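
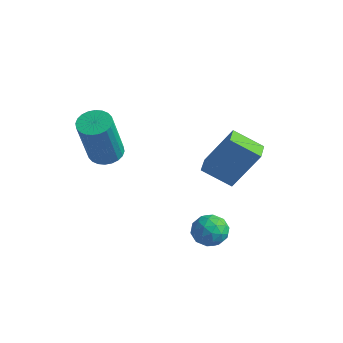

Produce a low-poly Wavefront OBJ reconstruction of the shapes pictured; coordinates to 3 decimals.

v 2.494 -1.222 -2.132
v 2.891 -1.341 -1.589
v 1.669 -1.779 -1.651
v 2.066 -1.898 -1.108
v 1.845 -1.264 -1.238
v 2.355 -0.92 -1.535
v 2.205 -2.2 -1.705
v 2.715 -1.856 -2.002
v 2.712 -1.945 -1.325
v 2.49 -1.367 -1.036
v 2.07 -1.753 -2.204
v 1.848 -1.175 -1.915
v 2.765 -1.233 -1.903
v 1.795 -1.887 -1.337
v 1.665 -1.515 -1.413
v 1.899 -1.585 -1.094
v 2.45 -0.985 -1.871
v 2.684 -1.055 -1.552
v 2.069 -1.01 -1.345
v 1.876 -2.065 -1.688
v 2.11 -2.135 -1.369
v 2.661 -1.535 -2.146
v 2.895 -1.605 -1.827
v 2.491 -2.11 -1.895
v 2.893 -1.658 -1.428
v 2.408 -1.985 -1.145
v 2.49 -2.163 -1.496
v 2.79 -1.96 -1.671
v 2.763 -1.318 -1.258
v 2.278 -1.645 -0.976
v 2.148 -1.273 -1.052
v 2.448 -1.07 -1.227
v 2.658 -1.673 -1.103
v 2.282 -1.475 -2.264
v 1.797 -1.802 -1.982
v 2.112 -2.05 -2.013
v 2.412 -1.847 -2.188
v 2.152 -1.135 -2.095
v 1.667 -1.462 -1.812
v 1.77 -1.16 -1.569
v 2.07 -0.957 -1.744
v 1.902 -1.447 -2.137
v -1.356 -2.755 1.108
v -0.876 -2.371 1.193
v -0.624 -3.122 3.138
v -1.104 -3.505 3.052
v -1.06 -2.234 1.27
v -0.809 -2.985 3.215
v -1.289 -2.177 1.322
v -1.038 -2.928 3.267
v -1.528 -2.207 1.341
v -1.277 -2.958 3.286
v -1.741 -2.321 1.325
v -1.49 -3.071 3.27
v -1.896 -2.5 1.276
v -1.644 -3.251 3.221
v -1.968 -2.719 1.201
v -1.716 -3.47 3.145
v -1.947 -2.942 1.111
v -1.695 -3.693 3.056
v -1.836 -3.138 1.022
v -1.584 -3.889 2.967
v -1.651 -3.275 0.945
v -1.4 -4.026 2.89
v -1.422 -3.332 0.893
v -1.171 -4.083 2.838
v -1.183 -3.302 0.874
v -0.932 -4.053 2.819
v -0.97 -3.189 0.89
v -0.719 -3.939 2.835
v -0.816 -3.009 0.939
v -0.564 -3.76 2.884
v -0.744 -2.79 1.015
v -0.492 -3.541 2.959
v -0.765 -2.567 1.104
v -0.513 -3.318 3.049
v 1.697 0.138 -0.598
v 0.786 -0.426 0.065
v 1.2 0.847 -0.678
v 0.289 0.284 -0.015
v 2.391 0.796 0.915
v 1.48 0.233 1.578
v 1.894 1.506 0.835
v 0.983 0.942 1.498
f 1 38 17
f 38 12 41
f 17 41 6
f 38 41 17
f 1 17 13
f 17 6 18
f 13 18 2
f 17 18 13
f 1 13 22
f 13 2 23
f 22 23 8
f 13 23 22
f 1 22 34
f 22 8 37
f 34 37 11
f 22 37 34
f 1 34 38
f 34 11 42
f 38 42 12
f 34 42 38
f 2 18 29
f 18 6 32
f 29 32 10
f 18 32 29
f 6 41 19
f 41 12 40
f 19 40 5
f 41 40 19
f 12 42 39
f 42 11 35
f 39 35 3
f 42 35 39
f 11 37 36
f 37 8 24
f 36 24 7
f 37 24 36
f 8 23 28
f 23 2 25
f 28 25 9
f 23 25 28
f 4 30 16
f 30 10 31
f 16 31 5
f 30 31 16
f 4 16 14
f 16 5 15
f 14 15 3
f 16 15 14
f 4 14 21
f 14 3 20
f 21 20 7
f 14 20 21
f 4 21 26
f 21 7 27
f 26 27 9
f 21 27 26
f 4 26 30
f 26 9 33
f 30 33 10
f 26 33 30
f 5 31 19
f 31 10 32
f 19 32 6
f 31 32 19
f 3 15 39
f 15 5 40
f 39 40 12
f 15 40 39
f 7 20 36
f 20 3 35
f 36 35 11
f 20 35 36
f 9 27 28
f 27 7 24
f 28 24 8
f 27 24 28
f 10 33 29
f 33 9 25
f 29 25 2
f 33 25 29
f 44 43 47
f 44 47 45
f 45 47 48
f 45 48 46
f 47 43 49
f 47 49 48
f 48 49 50
f 48 50 46
f 49 43 51
f 49 51 50
f 50 51 52
f 50 52 46
f 51 43 53
f 51 53 52
f 52 53 54
f 52 54 46
f 53 43 55
f 53 55 54
f 54 55 56
f 54 56 46
f 55 43 57
f 55 57 56
f 56 57 58
f 56 58 46
f 57 43 59
f 57 59 58
f 58 59 60
f 58 60 46
f 59 43 61
f 59 61 60
f 60 61 62
f 60 62 46
f 61 43 63
f 61 63 62
f 62 63 64
f 62 64 46
f 63 43 65
f 63 65 64
f 64 65 66
f 64 66 46
f 65 43 67
f 65 67 66
f 66 67 68
f 66 68 46
f 67 43 69
f 67 69 68
f 68 69 70
f 68 70 46
f 69 43 71
f 69 71 70
f 70 71 72
f 70 72 46
f 71 43 73
f 71 73 72
f 72 73 74
f 72 74 46
f 73 43 75
f 73 75 74
f 74 75 76
f 74 76 46
f 75 43 44
f 75 44 76
f 76 44 45
f 76 45 46
f 78 80 77
f 81 78 77
f 77 80 79
f 79 81 77
f 78 84 80
f 82 78 81
f 82 84 78
f 80 84 79
f 83 81 79
f 79 84 83
f 83 82 81
f 84 82 83



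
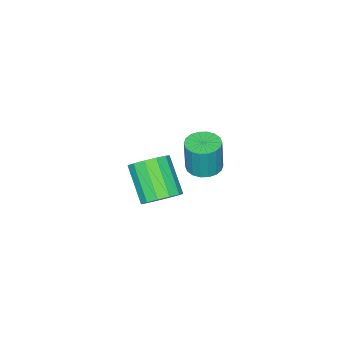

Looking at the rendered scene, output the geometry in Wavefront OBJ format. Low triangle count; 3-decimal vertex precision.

v 2.79 3.688 0.339
v 3.208 4.247 0.282
v 3.347 4.291 1.745
v 2.93 3.732 1.801
v 2.925 4.374 0.305
v 3.064 4.418 1.768
v 2.615 4.366 0.335
v 2.754 4.41 1.798
v 2.339 4.223 0.365
v 2.479 4.267 1.828
v 2.154 3.974 0.391
v 2.293 4.018 1.853
v 2.094 3.669 0.406
v 2.233 3.713 1.868
v 2.172 3.367 0.407
v 2.311 3.411 1.87
v 2.373 3.129 0.395
v 2.512 3.173 1.858
v 2.656 3.002 0.372
v 2.795 3.046 1.835
v 2.966 3.01 0.342
v 3.105 3.054 1.805
v 3.241 3.153 0.312
v 3.381 3.197 1.775
v 3.427 3.402 0.287
v 3.566 3.446 1.749
v 3.487 3.707 0.272
v 3.626 3.751 1.734
v 3.409 4.009 0.27
v 3.548 4.053 1.733
v 1.855 0.816 -3.938
v 2.329 0.183 -4.301
v 1.72 -1.028 -2.985
v 1.245 -0.396 -2.622
v 2.618 0.399 -3.968
v 2.009 -0.813 -2.652
v 2.664 0.748 -3.626
v 2.055 -0.464 -2.31
v 2.453 1.117 -3.383
v 1.844 -0.094 -2.067
v 2.052 1.392 -3.316
v 1.443 0.18 -2
v 1.589 1.483 -3.447
v 0.98 0.271 -2.131
v 1.21 1.363 -3.733
v 0.6 0.151 -2.417
v 1.035 1.069 -4.085
v 0.426 -0.143 -2.769
v 1.121 0.694 -4.39
v 0.512 -0.517 -3.073
v 1.44 0.359 -4.551
v 0.83 -0.853 -3.235
v 1.89 0.168 -4.518
v 1.281 -1.044 -3.202
f 2 1 5
f 2 5 3
f 3 5 6
f 3 6 4
f 5 1 7
f 5 7 6
f 6 7 8
f 6 8 4
f 7 1 9
f 7 9 8
f 8 9 10
f 8 10 4
f 9 1 11
f 9 11 10
f 10 11 12
f 10 12 4
f 11 1 13
f 11 13 12
f 12 13 14
f 12 14 4
f 13 1 15
f 13 15 14
f 14 15 16
f 14 16 4
f 15 1 17
f 15 17 16
f 16 17 18
f 16 18 4
f 17 1 19
f 17 19 18
f 18 19 20
f 18 20 4
f 19 1 21
f 19 21 20
f 20 21 22
f 20 22 4
f 21 1 23
f 21 23 22
f 22 23 24
f 22 24 4
f 23 1 25
f 23 25 24
f 24 25 26
f 24 26 4
f 25 1 27
f 25 27 26
f 26 27 28
f 26 28 4
f 27 1 29
f 27 29 28
f 28 29 30
f 28 30 4
f 29 1 2
f 29 2 30
f 30 2 3
f 30 3 4
f 32 31 35
f 32 35 33
f 33 35 36
f 33 36 34
f 35 31 37
f 35 37 36
f 36 37 38
f 36 38 34
f 37 31 39
f 37 39 38
f 38 39 40
f 38 40 34
f 39 31 41
f 39 41 40
f 40 41 42
f 40 42 34
f 41 31 43
f 41 43 42
f 42 43 44
f 42 44 34
f 43 31 45
f 43 45 44
f 44 45 46
f 44 46 34
f 45 31 47
f 45 47 46
f 46 47 48
f 46 48 34
f 47 31 49
f 47 49 48
f 48 49 50
f 48 50 34
f 49 31 51
f 49 51 50
f 50 51 52
f 50 52 34
f 51 31 53
f 51 53 52
f 52 53 54
f 52 54 34
f 53 31 32
f 53 32 54
f 54 32 33
f 54 33 34



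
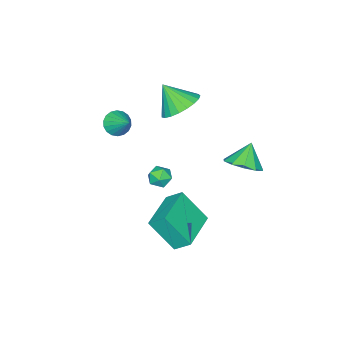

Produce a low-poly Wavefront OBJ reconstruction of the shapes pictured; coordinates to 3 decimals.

v -1.715 1.883 -0.456
v -1.061 1.224 -0.059
v -2.485 1.777 0.636
v -0.889 1.797 0.118
v -1.032 2.403 0.076
v -1.437 2.811 -0.169
v -1.947 2.864 -0.524
v -2.369 2.542 -0.853
v -2.542 1.969 -1.03
v -2.398 1.363 -0.988
v -1.994 0.956 -0.743
v -1.483 0.903 -0.388
v 2.493 0.565 -0.592
v 2.281 1.338 0.071
v 2.115 1.762 -2.11
v 1.903 2.535 -1.447
v 4.557 1.165 -0.633
v 4.345 1.938 0.03
v 4.179 2.362 -2.151
v 3.967 3.135 -1.488
v -0.845 -1.717 -2.861
v -0.222 -1.991 -2.729
v -1.198 -2.709 -3.251
v -0.575 -2.983 -3.119
v -0.991 -2.798 -2.595
v -0.773 -2.185 -2.354
v -0.647 -2.515 -3.626
v -0.429 -1.902 -3.385
v -0.099 -2.484 -3.201
v -0.312 -2.659 -2.564
v -1.108 -2.041 -3.416
v -1.321 -2.216 -2.779
v -0.78 -1.129 2.994
v 0.284 -0.861 3.068
v -0.62 -2.091 4.186
v 0.089 -0.552 3.343
v -0.256 -0.343 3.558
v -0.692 -0.27 3.676
v -1.144 -0.346 3.675
v -1.532 -0.557 3.557
v -1.79 -0.866 3.342
v -1.874 -1.222 3.066
v -1.768 -1.561 2.778
v -1.492 -1.826 2.527
v -1.092 -1.97 2.357
v -0.639 -1.969 2.297
v -0.21 -1.822 2.358
v 0.121 -1.556 2.529
v 0.295 -1.216 2.78
v 1.999 -2.696 2.755
v 2.349 -2.388 2.206
v 2.361 -1.664 3.565
v 2.054 -2.265 2.181
v 1.748 -2.227 2.27
v 1.492 -2.282 2.455
v 1.337 -2.42 2.699
v 1.313 -2.612 2.954
v 1.424 -2.82 3.17
v 1.65 -3.004 3.304
v 1.945 -3.127 3.329
v 2.251 -3.165 3.241
v 2.506 -3.109 3.056
v 2.662 -2.972 2.812
v 2.686 -2.78 2.556
v 2.574 -2.572 2.34
f 2 1 4
f 2 4 3
f 4 1 5
f 4 5 3
f 5 1 6
f 5 6 3
f 6 1 7
f 6 7 3
f 7 1 8
f 7 8 3
f 8 1 9
f 8 9 3
f 9 1 10
f 9 10 3
f 10 1 11
f 10 11 3
f 11 1 12
f 11 12 3
f 12 1 2
f 12 2 3
f 14 16 13
f 17 14 13
f 13 16 15
f 15 17 13
f 14 20 16
f 18 14 17
f 18 20 14
f 16 20 15
f 19 17 15
f 15 20 19
f 19 18 17
f 20 18 19
f 21 32 26
f 21 26 22
f 21 22 28
f 21 28 31
f 21 31 32
f 22 26 30
f 26 32 25
f 32 31 23
f 31 28 27
f 28 22 29
f 24 30 25
f 24 25 23
f 24 23 27
f 24 27 29
f 24 29 30
f 25 30 26
f 23 25 32
f 27 23 31
f 29 27 28
f 30 29 22
f 34 33 36
f 34 36 35
f 36 33 37
f 36 37 35
f 37 33 38
f 37 38 35
f 38 33 39
f 38 39 35
f 39 33 40
f 39 40 35
f 40 33 41
f 40 41 35
f 41 33 42
f 41 42 35
f 42 33 43
f 42 43 35
f 43 33 44
f 43 44 35
f 44 33 45
f 44 45 35
f 45 33 46
f 45 46 35
f 46 33 47
f 46 47 35
f 47 33 48
f 47 48 35
f 48 33 49
f 48 49 35
f 49 33 34
f 49 34 35
f 51 50 53
f 51 53 52
f 53 50 54
f 53 54 52
f 54 50 55
f 54 55 52
f 55 50 56
f 55 56 52
f 56 50 57
f 56 57 52
f 57 50 58
f 57 58 52
f 58 50 59
f 58 59 52
f 59 50 60
f 59 60 52
f 60 50 61
f 60 61 52
f 61 50 62
f 61 62 52
f 62 50 63
f 62 63 52
f 63 50 64
f 63 64 52
f 64 50 65
f 64 65 52
f 65 50 51
f 65 51 52



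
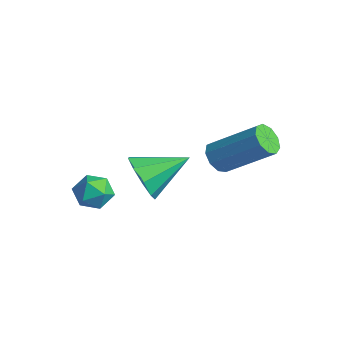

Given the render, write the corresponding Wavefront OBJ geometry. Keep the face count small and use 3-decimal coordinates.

v -0.409 -1.318 -0.013
v 0.361 -1.319 -0.125
v -0.381 -2.561 0.185
v 0.389 -2.562 0.073
v 0.088 -2.224 0.706
v 0.071 -1.456 0.584
v -0.091 -2.424 -0.524
v -0.108 -1.656 -0.646
v 0.557 -2.003 -0.441
v 0.668 -1.879 0.319
v -0.688 -2.001 -0.259
v -0.577 -1.877 0.501
v 1.925 -1.18 1.701
v 2.567 -1.045 0.987
v 2.395 0.38 2.419
v 1.98 -0.788 0.815
v 1.367 -0.715 1.057
v 1.015 -0.859 1.601
v 1.088 -1.153 2.191
v 1.553 -1.46 2.552
v 2.192 -1.635 2.514
v 2.706 -1.597 2.096
v 2.854 -1.364 1.493
v 3.081 1.029 2.611
v 3.509 1.088 2.139
v 4.747 2.189 3.397
v 4.319 2.131 3.869
v 3.226 1.421 2.126
v 4.463 2.522 3.384
v 2.874 1.571 2.34
v 4.112 2.672 3.598
v 2.62 1.467 2.681
v 3.858 2.569 3.939
v 2.582 1.159 2.989
v 3.819 2.26 4.247
v 2.777 0.79 3.12
v 4.014 1.891 4.378
v 3.115 0.533 3.013
v 4.352 1.634 4.271
v 3.437 0.508 2.718
v 4.674 1.609 3.976
v 3.593 0.727 2.373
v 4.83 1.829 3.63
f 1 12 6
f 1 6 2
f 1 2 8
f 1 8 11
f 1 11 12
f 2 6 10
f 6 12 5
f 12 11 3
f 11 8 7
f 8 2 9
f 4 10 5
f 4 5 3
f 4 3 7
f 4 7 9
f 4 9 10
f 5 10 6
f 3 5 12
f 7 3 11
f 9 7 8
f 10 9 2
f 14 13 16
f 14 16 15
f 16 13 17
f 16 17 15
f 17 13 18
f 17 18 15
f 18 13 19
f 18 19 15
f 19 13 20
f 19 20 15
f 20 13 21
f 20 21 15
f 21 13 22
f 21 22 15
f 22 13 23
f 22 23 15
f 23 13 14
f 23 14 15
f 25 24 28
f 25 28 26
f 26 28 29
f 26 29 27
f 28 24 30
f 28 30 29
f 29 30 31
f 29 31 27
f 30 24 32
f 30 32 31
f 31 32 33
f 31 33 27
f 32 24 34
f 32 34 33
f 33 34 35
f 33 35 27
f 34 24 36
f 34 36 35
f 35 36 37
f 35 37 27
f 36 24 38
f 36 38 37
f 37 38 39
f 37 39 27
f 38 24 40
f 38 40 39
f 39 40 41
f 39 41 27
f 40 24 42
f 40 42 41
f 41 42 43
f 41 43 27
f 42 24 25
f 42 25 43
f 43 25 26
f 43 26 27



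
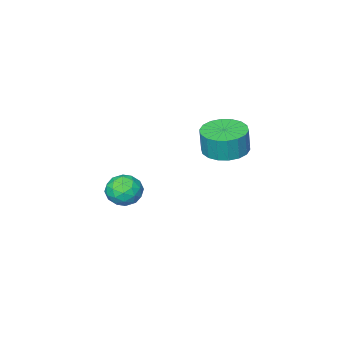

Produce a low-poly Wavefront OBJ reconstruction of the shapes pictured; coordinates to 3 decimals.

v -1.645 2.232 2.833
v -1.2 2.976 2.76
v -1.09 3.012 3.794
v -1.535 2.268 3.867
v -1.566 3.098 2.795
v -1.456 3.133 3.829
v -1.948 3.048 2.838
v -1.837 3.083 3.871
v -2.27 2.836 2.879
v -2.159 2.872 3.913
v -2.468 2.505 2.912
v -2.357 2.541 3.945
v -2.503 2.12 2.929
v -2.392 2.155 3.962
v -2.368 1.757 2.927
v -2.257 1.792 3.96
v -2.09 1.488 2.906
v -1.98 1.524 3.94
v -1.724 1.367 2.871
v -1.614 1.402 3.905
v -1.343 1.417 2.829
v -1.232 1.452 3.862
v -1.021 1.628 2.787
v -0.91 1.664 3.821
v -0.823 1.959 2.755
v -0.712 1.995 3.788
v -0.788 2.345 2.738
v -0.677 2.38 3.771
v -0.923 2.708 2.74
v -0.812 2.743 3.773
v -0.977 -1.797 -0.959
v -0.317 -1.639 -0.579
v -0.443 -2.821 -1.461
v 0.217 -2.663 -1.081
v -0.414 -2.89 -0.686
v -0.744 -2.257 -0.376
v -0.016 -2.203 -1.664
v -0.346 -1.57 -1.354
v 0.277 -1.89 -1.015
v 0.031 -2.314 -0.411
v -0.791 -2.146 -1.629
v -1.037 -2.57 -1.025
v -0.694 -1.628 -0.725
v -0.066 -2.832 -1.315
v -0.437 -2.965 -1.083
v -0.049 -2.872 -0.86
v -0.945 -1.991 -0.606
v -0.557 -1.898 -0.383
v -0.614 -2.633 -0.445
v -0.203 -2.562 -1.657
v 0.185 -2.469 -1.434
v -0.711 -1.588 -1.18
v -0.323 -1.495 -0.957
v -0.146 -1.827 -1.595
v 0.044 -1.683 -0.758
v 0.357 -2.285 -1.053
v 0.22 -2.015 -1.395
v 0.026 -1.643 -1.213
v -0.101 -1.932 -0.403
v 0.213 -2.534 -0.698
v -0.158 -2.667 -0.466
v -0.352 -2.295 -0.283
v 0.248 -2.08 -0.659
v -0.973 -1.926 -1.342
v -0.659 -2.528 -1.637
v -0.408 -2.165 -1.757
v -0.602 -1.793 -1.574
v -1.117 -2.175 -0.987
v -0.804 -2.777 -1.282
v -0.786 -2.817 -0.827
v -0.98 -2.445 -0.645
v -1.008 -2.38 -1.381
f 2 1 5
f 2 5 3
f 3 5 6
f 3 6 4
f 5 1 7
f 5 7 6
f 6 7 8
f 6 8 4
f 7 1 9
f 7 9 8
f 8 9 10
f 8 10 4
f 9 1 11
f 9 11 10
f 10 11 12
f 10 12 4
f 11 1 13
f 11 13 12
f 12 13 14
f 12 14 4
f 13 1 15
f 13 15 14
f 14 15 16
f 14 16 4
f 15 1 17
f 15 17 16
f 16 17 18
f 16 18 4
f 17 1 19
f 17 19 18
f 18 19 20
f 18 20 4
f 19 1 21
f 19 21 20
f 20 21 22
f 20 22 4
f 21 1 23
f 21 23 22
f 22 23 24
f 22 24 4
f 23 1 25
f 23 25 24
f 24 25 26
f 24 26 4
f 25 1 27
f 25 27 26
f 26 27 28
f 26 28 4
f 27 1 29
f 27 29 28
f 28 29 30
f 28 30 4
f 29 1 2
f 29 2 30
f 30 2 3
f 30 3 4
f 31 68 47
f 68 42 71
f 47 71 36
f 68 71 47
f 31 47 43
f 47 36 48
f 43 48 32
f 47 48 43
f 31 43 52
f 43 32 53
f 52 53 38
f 43 53 52
f 31 52 64
f 52 38 67
f 64 67 41
f 52 67 64
f 31 64 68
f 64 41 72
f 68 72 42
f 64 72 68
f 32 48 59
f 48 36 62
f 59 62 40
f 48 62 59
f 36 71 49
f 71 42 70
f 49 70 35
f 71 70 49
f 42 72 69
f 72 41 65
f 69 65 33
f 72 65 69
f 41 67 66
f 67 38 54
f 66 54 37
f 67 54 66
f 38 53 58
f 53 32 55
f 58 55 39
f 53 55 58
f 34 60 46
f 60 40 61
f 46 61 35
f 60 61 46
f 34 46 44
f 46 35 45
f 44 45 33
f 46 45 44
f 34 44 51
f 44 33 50
f 51 50 37
f 44 50 51
f 34 51 56
f 51 37 57
f 56 57 39
f 51 57 56
f 34 56 60
f 56 39 63
f 60 63 40
f 56 63 60
f 35 61 49
f 61 40 62
f 49 62 36
f 61 62 49
f 33 45 69
f 45 35 70
f 69 70 42
f 45 70 69
f 37 50 66
f 50 33 65
f 66 65 41
f 50 65 66
f 39 57 58
f 57 37 54
f 58 54 38
f 57 54 58
f 40 63 59
f 63 39 55
f 59 55 32
f 63 55 59



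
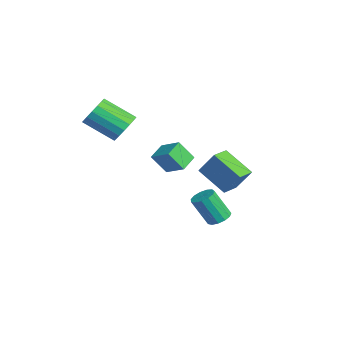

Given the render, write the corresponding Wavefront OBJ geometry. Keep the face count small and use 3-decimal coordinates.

v -2.214 -1.068 2.814
v -1.403 -1.56 2.779
v -2.254 -3.044 3.891
v -3.066 -2.552 3.926
v -1.359 -1.305 3.153
v -2.21 -2.789 4.265
v -1.511 -0.996 3.449
v -2.363 -2.479 4.561
v -1.825 -0.703 3.6
v -2.676 -2.186 4.712
v -2.228 -0.494 3.571
v -3.079 -1.977 4.682
v -2.627 -0.416 3.368
v -3.478 -1.9 4.48
v -2.932 -0.488 3.039
v -3.784 -1.972 4.15
v -3.073 -0.693 2.658
v -3.924 -2.176 3.77
v -3.017 -0.983 2.313
v -3.868 -2.467 3.424
v -2.777 -1.294 2.083
v -3.628 -2.777 3.194
v -2.408 -1.552 2.02
v -3.259 -3.036 3.132
v -1.995 -1.7 2.139
v -2.846 -3.183 3.251
v -1.632 -1.703 2.413
v -2.483 -3.186 3.525
v 0.907 3.067 -2.613
v 1.349 2.567 -2.79
v 1.054 1.753 -1.223
v 0.613 2.253 -1.047
v 1.559 2.839 -2.609
v 1.264 2.025 -1.042
v 1.562 3.184 -2.43
v 1.267 2.37 -0.863
v 1.358 3.491 -2.308
v 1.063 2.678 -0.741
v 1.01 3.664 -2.284
v 0.715 2.851 -0.717
v 0.63 3.647 -2.364
v 0.335 2.834 -0.797
v 0.338 3.446 -2.524
v 0.043 2.633 -0.957
v 0.227 3.124 -2.712
v -0.068 2.311 -1.145
v 0.332 2.784 -2.868
v 0.037 1.971 -1.301
v 0.619 2.534 -2.944
v 0.325 1.721 -1.377
v 0.998 2.453 -2.915
v 0.704 1.639 -1.348
v -1.337 4.58 -1.796
v -2.685 3.566 -0.74
v -0.811 5.269 -0.464
v -2.158 4.255 0.593
v -0.582 3.725 -1.653
v -1.929 2.711 -0.596
v -0.055 4.414 -0.32
v -1.403 3.4 0.736
v 2.023 -0.199 3.621
v 2.964 0.436 4.233
v 2.215 0.521 2.58
v 3.156 1.156 3.193
v 2.724 -0.896 3.267
v 3.665 -0.261 3.88
v 2.916 -0.176 2.227
v 3.857 0.459 2.839
f 2 1 5
f 2 5 3
f 3 5 6
f 3 6 4
f 5 1 7
f 5 7 6
f 6 7 8
f 6 8 4
f 7 1 9
f 7 9 8
f 8 9 10
f 8 10 4
f 9 1 11
f 9 11 10
f 10 11 12
f 10 12 4
f 11 1 13
f 11 13 12
f 12 13 14
f 12 14 4
f 13 1 15
f 13 15 14
f 14 15 16
f 14 16 4
f 15 1 17
f 15 17 16
f 16 17 18
f 16 18 4
f 17 1 19
f 17 19 18
f 18 19 20
f 18 20 4
f 19 1 21
f 19 21 20
f 20 21 22
f 20 22 4
f 21 1 23
f 21 23 22
f 22 23 24
f 22 24 4
f 23 1 25
f 23 25 24
f 24 25 26
f 24 26 4
f 25 1 27
f 25 27 26
f 26 27 28
f 26 28 4
f 27 1 2
f 27 2 28
f 28 2 3
f 28 3 4
f 30 29 33
f 30 33 31
f 31 33 34
f 31 34 32
f 33 29 35
f 33 35 34
f 34 35 36
f 34 36 32
f 35 29 37
f 35 37 36
f 36 37 38
f 36 38 32
f 37 29 39
f 37 39 38
f 38 39 40
f 38 40 32
f 39 29 41
f 39 41 40
f 40 41 42
f 40 42 32
f 41 29 43
f 41 43 42
f 42 43 44
f 42 44 32
f 43 29 45
f 43 45 44
f 44 45 46
f 44 46 32
f 45 29 47
f 45 47 46
f 46 47 48
f 46 48 32
f 47 29 49
f 47 49 48
f 48 49 50
f 48 50 32
f 49 29 51
f 49 51 50
f 50 51 52
f 50 52 32
f 51 29 30
f 51 30 52
f 52 30 31
f 52 31 32
f 54 56 53
f 57 54 53
f 53 56 55
f 55 57 53
f 54 60 56
f 58 54 57
f 58 60 54
f 56 60 55
f 59 57 55
f 55 60 59
f 59 58 57
f 60 58 59
f 62 64 61
f 65 62 61
f 61 64 63
f 63 65 61
f 62 68 64
f 66 62 65
f 66 68 62
f 64 68 63
f 67 65 63
f 63 68 67
f 67 66 65
f 68 66 67



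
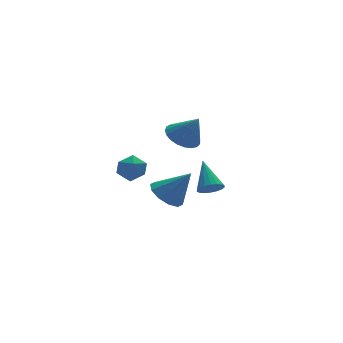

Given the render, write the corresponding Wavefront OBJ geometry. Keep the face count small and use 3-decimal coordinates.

v -3.77 2.96 2.367
v -3.285 3.632 2.033
v -2.935 2.008 1.667
v -2.45 2.68 1.333
v -2.411 2.492 2.206
v -2.927 3.08 2.638
v -3.293 2.56 1.062
v -3.809 3.148 1.494
v -2.99 3.385 1.226
v -2.445 3.342 1.933
v -3.775 2.298 1.767
v -3.23 2.255 2.474
v -0.67 -1.547 2.062
v -0.049 -1.816 2.277
v -0.47 -0.113 3.278
v 0.035 -1.626 2.04
v -0.02 -1.42 1.806
v -0.204 -1.24 1.623
v -0.48 -1.12 1.528
v -0.794 -1.085 1.538
v -1.083 -1.141 1.652
v -1.291 -1.278 1.847
v -1.375 -1.468 2.085
v -1.32 -1.673 2.318
v -1.136 -1.854 2.501
v -0.86 -1.974 2.597
v -0.546 -2.009 2.587
v -0.257 -1.952 2.473
v 0.039 3.59 3.189
v 0.996 3.919 2.948
v 0.641 2.91 4.651
v 0.838 4.255 3.17
v 0.543 4.476 3.394
v 0.16 4.544 3.584
v -0.244 4.448 3.705
v -0.599 4.202 3.737
v -0.843 3.851 3.674
v -0.935 3.455 3.528
v -0.858 3.082 3.323
v -0.627 2.796 3.095
v -0.28 2.648 2.883
v 0.122 2.663 2.724
v 0.51 2.838 2.646
v 0.816 3.143 2.662
v 0.988 3.525 2.769
v -3.56 -2.843 2.968
v -2.726 -2.703 2.434
v -2.52 -3.377 4.452
v -2.861 -2.172 2.72
v -3.263 -1.897 3.1
v -3.778 -1.983 3.43
v -4.21 -2.398 3.583
v -4.394 -2.982 3.501
v -4.259 -3.513 3.215
v -3.857 -3.788 2.835
v -3.341 -3.702 2.505
v -2.909 -3.287 2.352
f 1 12 6
f 1 6 2
f 1 2 8
f 1 8 11
f 1 11 12
f 2 6 10
f 6 12 5
f 12 11 3
f 11 8 7
f 8 2 9
f 4 10 5
f 4 5 3
f 4 3 7
f 4 7 9
f 4 9 10
f 5 10 6
f 3 5 12
f 7 3 11
f 9 7 8
f 10 9 2
f 14 13 16
f 14 16 15
f 16 13 17
f 16 17 15
f 17 13 18
f 17 18 15
f 18 13 19
f 18 19 15
f 19 13 20
f 19 20 15
f 20 13 21
f 20 21 15
f 21 13 22
f 21 22 15
f 22 13 23
f 22 23 15
f 23 13 24
f 23 24 15
f 24 13 25
f 24 25 15
f 25 13 26
f 25 26 15
f 26 13 27
f 26 27 15
f 27 13 28
f 27 28 15
f 28 13 14
f 28 14 15
f 30 29 32
f 30 32 31
f 32 29 33
f 32 33 31
f 33 29 34
f 33 34 31
f 34 29 35
f 34 35 31
f 35 29 36
f 35 36 31
f 36 29 37
f 36 37 31
f 37 29 38
f 37 38 31
f 38 29 39
f 38 39 31
f 39 29 40
f 39 40 31
f 40 29 41
f 40 41 31
f 41 29 42
f 41 42 31
f 42 29 43
f 42 43 31
f 43 29 44
f 43 44 31
f 44 29 45
f 44 45 31
f 45 29 30
f 45 30 31
f 47 46 49
f 47 49 48
f 49 46 50
f 49 50 48
f 50 46 51
f 50 51 48
f 51 46 52
f 51 52 48
f 52 46 53
f 52 53 48
f 53 46 54
f 53 54 48
f 54 46 55
f 54 55 48
f 55 46 56
f 55 56 48
f 56 46 57
f 56 57 48
f 57 46 47
f 57 47 48



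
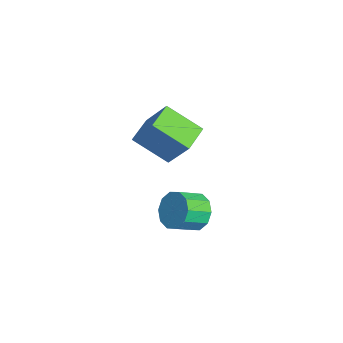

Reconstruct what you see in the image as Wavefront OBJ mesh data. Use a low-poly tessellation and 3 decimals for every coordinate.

v -1.85 2.975 -2.086
v -2.602 1.478 -0.904
v -3.056 3.816 -1.789
v -3.808 2.319 -0.607
v -0.932 3.741 -0.533
v -1.684 2.244 0.649
v -2.138 4.582 -0.236
v -2.89 3.085 0.946
v 2.111 3.494 -2.293
v 2.497 3.168 -3.121
v 2.895 2.101 -2.515
v 2.509 2.426 -1.687
v 2.916 3.487 -2.834
v 3.314 2.42 -2.228
v 3.027 3.809 -2.34
v 3.425 2.741 -1.735
v 2.788 4.01 -1.828
v 3.186 2.942 -1.223
v 2.291 4.014 -1.494
v 2.689 2.946 -0.889
v 1.725 3.819 -1.465
v 2.123 2.752 -0.859
v 1.306 3.5 -1.752
v 1.704 2.433 -1.146
v 1.195 3.179 -2.245
v 1.593 2.111 -1.64
v 1.434 2.978 -2.757
v 1.832 1.91 -2.152
v 1.931 2.974 -3.091
v 2.329 1.906 -2.486
f 2 4 1
f 5 2 1
f 1 4 3
f 3 5 1
f 2 8 4
f 6 2 5
f 6 8 2
f 4 8 3
f 7 5 3
f 3 8 7
f 7 6 5
f 8 6 7
f 10 9 13
f 10 13 11
f 11 13 14
f 11 14 12
f 13 9 15
f 13 15 14
f 14 15 16
f 14 16 12
f 15 9 17
f 15 17 16
f 16 17 18
f 16 18 12
f 17 9 19
f 17 19 18
f 18 19 20
f 18 20 12
f 19 9 21
f 19 21 20
f 20 21 22
f 20 22 12
f 21 9 23
f 21 23 22
f 22 23 24
f 22 24 12
f 23 9 25
f 23 25 24
f 24 25 26
f 24 26 12
f 25 9 27
f 25 27 26
f 26 27 28
f 26 28 12
f 27 9 29
f 27 29 28
f 28 29 30
f 28 30 12
f 29 9 10
f 29 10 30
f 30 10 11
f 30 11 12



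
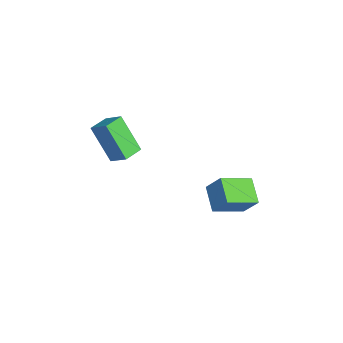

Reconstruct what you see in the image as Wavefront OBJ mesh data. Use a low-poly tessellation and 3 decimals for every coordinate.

v -0.615 -1.158 2.975
v -1.224 -1.834 4.303
v -1.24 -0.629 2.957
v -1.85 -1.304 4.285
v -0.17 -0.616 3.455
v -0.78 -1.291 4.783
v -0.796 -0.086 3.437
v -1.405 -0.762 4.765
v -2.272 2.282 -0.133
v -1.928 2.791 0.694
v -2.775 3.46 -0.648
v -2.43 3.969 0.179
v -1.29 2.471 -0.659
v -0.945 2.98 0.168
v -1.792 3.649 -1.174
v -1.448 4.158 -0.347
f 2 4 1
f 5 2 1
f 1 4 3
f 3 5 1
f 2 8 4
f 6 2 5
f 6 8 2
f 4 8 3
f 7 5 3
f 3 8 7
f 7 6 5
f 8 6 7
f 10 12 9
f 13 10 9
f 9 12 11
f 11 13 9
f 10 16 12
f 14 10 13
f 14 16 10
f 12 16 11
f 15 13 11
f 11 16 15
f 15 14 13
f 16 14 15



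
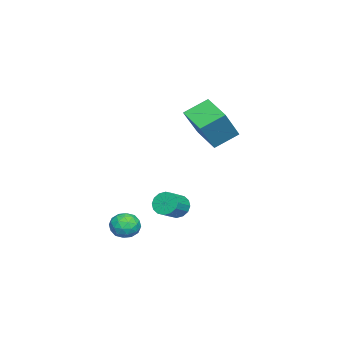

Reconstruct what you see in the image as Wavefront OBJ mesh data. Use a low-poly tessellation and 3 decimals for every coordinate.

v -2.113 -0.418 -0.104
v -3.028 -1.432 0.383
v -2.738 0.459 0.549
v -3.654 -0.554 1.035
v -1.046 -0.706 1.305
v -1.962 -1.719 1.791
v -1.672 0.172 1.957
v -2.587 -0.842 2.444
v 0.645 -2.743 -3.437
v 1.28 -2.864 -3.69
v 0.3 -3.736 -3.83
v 0.935 -3.857 -4.083
v 0.83 -3.85 -3.397
v 1.044 -3.236 -3.154
v 0.536 -3.364 -4.366
v 0.75 -2.75 -4.123
v 1.213 -3.247 -4.264
v 1.394 -3.548 -3.665
v 0.186 -3.052 -3.855
v 0.367 -3.353 -3.256
v 0.993 -2.716 -3.529
v 0.587 -3.884 -3.991
v 0.525 -3.88 -3.588
v 0.898 -3.951 -3.737
v 0.854 -2.935 -3.214
v 1.227 -3.006 -3.362
v 0.962 -3.586 -3.191
v 0.353 -3.594 -4.158
v 0.726 -3.665 -4.306
v 0.682 -2.649 -3.783
v 1.055 -2.72 -3.932
v 0.618 -3.014 -4.329
v 1.327 -3.013 -4.015
v 1.124 -3.597 -4.246
v 0.89 -3.307 -4.412
v 1.015 -2.946 -4.269
v 1.433 -3.189 -3.663
v 1.23 -3.773 -3.894
v 1.169 -3.769 -3.491
v 1.294 -3.408 -3.348
v 1.394 -3.415 -4.001
v 0.35 -2.827 -3.626
v 0.147 -3.411 -3.857
v 0.286 -3.192 -4.172
v 0.411 -2.831 -4.029
v 0.456 -3.003 -3.274
v 0.253 -3.587 -3.505
v 0.565 -3.654 -3.251
v 0.69 -3.293 -3.108
v 0.186 -3.185 -3.519
v -0.67 -1.551 -3.038
v -0.355 -1.482 -3.556
v 0.485 -1.74 -3.079
v 0.17 -1.809 -2.562
v -0.347 -1.199 -3.417
v 0.493 -1.456 -2.941
v -0.426 -1.01 -3.177
v 0.415 -1.267 -2.7
v -0.57 -0.966 -2.899
v 0.271 -1.223 -2.423
v -0.741 -1.079 -2.659
v 0.1 -1.336 -2.182
v -0.893 -1.319 -2.52
v -0.052 -1.576 -2.044
v -0.985 -1.62 -2.521
v -0.145 -1.878 -2.044
v -0.993 -1.904 -2.659
v -0.153 -2.161 -2.183
v -0.915 -2.093 -2.9
v -0.074 -2.35 -2.423
v -0.771 -2.137 -3.177
v 0.07 -2.394 -2.701
v -0.6 -2.024 -3.418
v 0.241 -2.281 -2.941
v -0.448 -1.784 -3.556
v 0.393 -2.041 -3.08
f 2 4 1
f 5 2 1
f 1 4 3
f 3 5 1
f 2 8 4
f 6 2 5
f 6 8 2
f 4 8 3
f 7 5 3
f 3 8 7
f 7 6 5
f 8 6 7
f 9 46 25
f 46 20 49
f 25 49 14
f 46 49 25
f 9 25 21
f 25 14 26
f 21 26 10
f 25 26 21
f 9 21 30
f 21 10 31
f 30 31 16
f 21 31 30
f 9 30 42
f 30 16 45
f 42 45 19
f 30 45 42
f 9 42 46
f 42 19 50
f 46 50 20
f 42 50 46
f 10 26 37
f 26 14 40
f 37 40 18
f 26 40 37
f 14 49 27
f 49 20 48
f 27 48 13
f 49 48 27
f 20 50 47
f 50 19 43
f 47 43 11
f 50 43 47
f 19 45 44
f 45 16 32
f 44 32 15
f 45 32 44
f 16 31 36
f 31 10 33
f 36 33 17
f 31 33 36
f 12 38 24
f 38 18 39
f 24 39 13
f 38 39 24
f 12 24 22
f 24 13 23
f 22 23 11
f 24 23 22
f 12 22 29
f 22 11 28
f 29 28 15
f 22 28 29
f 12 29 34
f 29 15 35
f 34 35 17
f 29 35 34
f 12 34 38
f 34 17 41
f 38 41 18
f 34 41 38
f 13 39 27
f 39 18 40
f 27 40 14
f 39 40 27
f 11 23 47
f 23 13 48
f 47 48 20
f 23 48 47
f 15 28 44
f 28 11 43
f 44 43 19
f 28 43 44
f 17 35 36
f 35 15 32
f 36 32 16
f 35 32 36
f 18 41 37
f 41 17 33
f 37 33 10
f 41 33 37
f 52 51 55
f 52 55 53
f 53 55 56
f 53 56 54
f 55 51 57
f 55 57 56
f 56 57 58
f 56 58 54
f 57 51 59
f 57 59 58
f 58 59 60
f 58 60 54
f 59 51 61
f 59 61 60
f 60 61 62
f 60 62 54
f 61 51 63
f 61 63 62
f 62 63 64
f 62 64 54
f 63 51 65
f 63 65 64
f 64 65 66
f 64 66 54
f 65 51 67
f 65 67 66
f 66 67 68
f 66 68 54
f 67 51 69
f 67 69 68
f 68 69 70
f 68 70 54
f 69 51 71
f 69 71 70
f 70 71 72
f 70 72 54
f 71 51 73
f 71 73 72
f 72 73 74
f 72 74 54
f 73 51 75
f 73 75 74
f 74 75 76
f 74 76 54
f 75 51 52
f 75 52 76
f 76 52 53
f 76 53 54



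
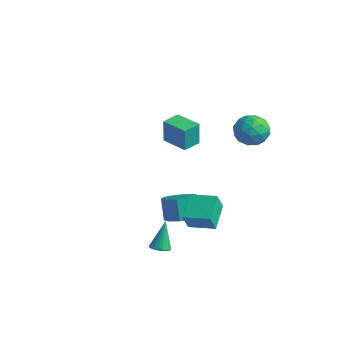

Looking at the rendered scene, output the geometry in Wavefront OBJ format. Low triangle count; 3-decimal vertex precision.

v -4.316 3.131 -0.879
v -4.345 3.143 0.52
v -4.399 4.158 -0.89
v -4.429 4.17 0.51
v -2.851 3.25 -0.85
v -2.881 3.262 0.55
v -2.935 4.277 -0.86
v -2.964 4.289 0.539
v 0.808 4.37 2.505
v 1.728 4.411 2.291
v 1.032 3.029 3.209
v 1.952 3.07 2.995
v 1.585 3.674 3.625
v 1.447 4.502 3.19
v 1.313 2.938 2.31
v 1.175 3.766 1.875
v 2.041 3.526 2.171
v 2.209 3.981 2.983
v 0.551 3.459 2.517
v 0.719 3.914 3.329
v 1.248 4.508 2.336
v 1.512 2.932 3.164
v 1.296 3.287 3.534
v 1.837 3.311 3.409
v 1.083 4.562 2.864
v 1.624 4.586 2.738
v 1.54 4.153 3.523
v 1.136 2.854 2.762
v 1.677 2.878 2.636
v 0.923 4.129 2.091
v 1.464 4.153 1.966
v 1.22 3.287 1.977
v 1.973 4.012 2.14
v 2.105 3.224 2.554
v 1.729 3.146 2.151
v 1.648 3.633 1.895
v 2.072 4.28 2.617
v 2.204 3.492 3.031
v 1.988 3.846 3.401
v 1.907 4.333 3.145
v 2.256 3.759 2.547
v 0.556 3.948 2.469
v 0.688 3.16 2.883
v 0.853 3.107 2.355
v 0.772 3.594 2.099
v 0.655 4.216 2.946
v 0.787 3.428 3.36
v 1.112 3.807 3.605
v 1.031 4.294 3.349
v 0.504 3.681 2.953
v 0.829 -0.123 -2.028
v 1.601 -0.185 -1.61
v 1.043 0.12 -0.534
v 0.271 0.183 -0.952
v 1.521 0.376 -1.811
v 0.963 0.682 -0.735
v 1.117 0.704 -2.114
v 0.559 1.01 -1.038
v 0.578 0.646 -2.376
v 0.02 0.951 -1.3
v 0.157 0.227 -2.476
v -0.401 0.533 -1.4
v 0.05 -0.355 -2.366
v -0.508 -0.049 -1.29
v 0.308 -0.828 -2.098
v -0.25 -0.523 -1.022
v 0.809 -0.972 -1.797
v 0.251 -0.666 -0.721
v 1.32 -0.718 -1.605
v 0.762 -0.412 -0.528
v 2.421 -2.883 -1.663
v 2.92 -2.943 -1.53
v 2.119 -2.277 -0.257
v 2.923 -2.756 -1.609
v 2.849 -2.589 -1.697
v 2.71 -2.466 -1.78
v 2.527 -2.407 -1.845
v 2.328 -2.421 -1.882
v 2.143 -2.504 -1.886
v 2.001 -2.646 -1.855
v 1.922 -2.823 -1.796
v 1.92 -3.01 -1.716
v 1.994 -3.177 -1.628
v 2.133 -3.299 -1.545
v 2.316 -3.358 -1.48
v 2.515 -3.345 -1.443
v 2.7 -3.261 -1.44
v 2.842 -3.12 -1.47
v 1.474 0.124 -0.722
v 1.539 -0.298 0.238
v 2.621 0.8 -0.502
v 2.687 0.378 0.457
v 2.253 -1.018 -1.277
v 2.319 -1.44 -0.318
v 3.401 -0.342 -1.058
v 3.466 -0.764 -0.098
f 2 4 1
f 5 2 1
f 1 4 3
f 3 5 1
f 2 8 4
f 6 2 5
f 6 8 2
f 4 8 3
f 7 5 3
f 3 8 7
f 7 6 5
f 8 6 7
f 9 46 25
f 46 20 49
f 25 49 14
f 46 49 25
f 9 25 21
f 25 14 26
f 21 26 10
f 25 26 21
f 9 21 30
f 21 10 31
f 30 31 16
f 21 31 30
f 9 30 42
f 30 16 45
f 42 45 19
f 30 45 42
f 9 42 46
f 42 19 50
f 46 50 20
f 42 50 46
f 10 26 37
f 26 14 40
f 37 40 18
f 26 40 37
f 14 49 27
f 49 20 48
f 27 48 13
f 49 48 27
f 20 50 47
f 50 19 43
f 47 43 11
f 50 43 47
f 19 45 44
f 45 16 32
f 44 32 15
f 45 32 44
f 16 31 36
f 31 10 33
f 36 33 17
f 31 33 36
f 12 38 24
f 38 18 39
f 24 39 13
f 38 39 24
f 12 24 22
f 24 13 23
f 22 23 11
f 24 23 22
f 12 22 29
f 22 11 28
f 29 28 15
f 22 28 29
f 12 29 34
f 29 15 35
f 34 35 17
f 29 35 34
f 12 34 38
f 34 17 41
f 38 41 18
f 34 41 38
f 13 39 27
f 39 18 40
f 27 40 14
f 39 40 27
f 11 23 47
f 23 13 48
f 47 48 20
f 23 48 47
f 15 28 44
f 28 11 43
f 44 43 19
f 28 43 44
f 17 35 36
f 35 15 32
f 36 32 16
f 35 32 36
f 18 41 37
f 41 17 33
f 37 33 10
f 41 33 37
f 52 51 55
f 52 55 53
f 53 55 56
f 53 56 54
f 55 51 57
f 55 57 56
f 56 57 58
f 56 58 54
f 57 51 59
f 57 59 58
f 58 59 60
f 58 60 54
f 59 51 61
f 59 61 60
f 60 61 62
f 60 62 54
f 61 51 63
f 61 63 62
f 62 63 64
f 62 64 54
f 63 51 65
f 63 65 64
f 64 65 66
f 64 66 54
f 65 51 67
f 65 67 66
f 66 67 68
f 66 68 54
f 67 51 69
f 67 69 68
f 68 69 70
f 68 70 54
f 69 51 52
f 69 52 70
f 70 52 53
f 70 53 54
f 72 71 74
f 72 74 73
f 74 71 75
f 74 75 73
f 75 71 76
f 75 76 73
f 76 71 77
f 76 77 73
f 77 71 78
f 77 78 73
f 78 71 79
f 78 79 73
f 79 71 80
f 79 80 73
f 80 71 81
f 80 81 73
f 81 71 82
f 81 82 73
f 82 71 83
f 82 83 73
f 83 71 84
f 83 84 73
f 84 71 85
f 84 85 73
f 85 71 86
f 85 86 73
f 86 71 87
f 86 87 73
f 87 71 88
f 87 88 73
f 88 71 72
f 88 72 73
f 90 92 89
f 93 90 89
f 89 92 91
f 91 93 89
f 90 96 92
f 94 90 93
f 94 96 90
f 92 96 91
f 95 93 91
f 91 96 95
f 95 94 93
f 96 94 95



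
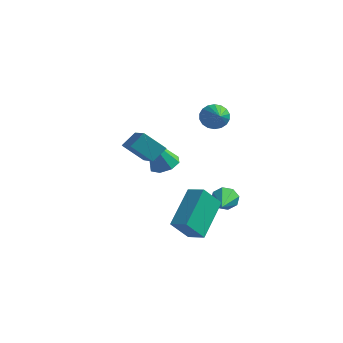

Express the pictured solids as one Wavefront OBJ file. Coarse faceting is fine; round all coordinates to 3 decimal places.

v -2.765 2.711 -0.773
v -2.207 2.276 -0.716
v -3.335 2.209 1.013
v -2.097 2.778 -0.54
v -2.379 3.241 -0.5
v -2.887 3.394 -0.62
v -3.323 3.146 -0.829
v -3.432 2.644 -1.005
v -3.151 2.181 -1.045
v -2.643 2.028 -0.925
v 1.295 -3.316 0.062
v 1.226 -1.639 1.113
v 0.519 -3.169 -0.223
v 0.45 -1.492 0.828
v 1.77 -2.688 -0.908
v 1.701 -1.011 0.143
v 0.994 -2.541 -1.193
v 0.925 -0.864 -0.142
v -0.447 2.751 2.695
v -0.109 3.203 3.018
v 0.347 1.609 3.465
v -0.338 3.16 3.189
v -0.589 3.035 3.263
v -0.811 2.854 3.223
v -0.961 2.653 3.08
v -1.01 2.472 2.86
v -0.946 2.345 2.607
v -0.784 2.3 2.372
v -0.555 2.343 2.201
v -0.305 2.468 2.128
v -0.082 2.649 2.167
v 0.068 2.85 2.311
v 0.116 3.031 2.53
v 0.053 3.158 2.783
v 0.303 2.285 -1.837
v 0.543 2.554 -1.345
v 0.957 0.615 -1.243
v 0.106 2.409 -1.273
v -0.216 2.191 -1.532
v -0.234 2.028 -1.969
v 0.063 2.016 -2.329
v 0.5 2.162 -2.401
v 0.822 2.38 -2.143
v 0.84 2.543 -1.705
v -2.269 -1.945 2.888
v -1.98 -1.36 3.4
v -1.4 -1.739 2.163
v -1.111 -1.154 2.675
v -1.069 -3.426 3.905
v -0.78 -2.841 4.417
v -0.2 -3.22 3.18
v 0.089 -2.635 3.692
f 2 1 4
f 2 4 3
f 4 1 5
f 4 5 3
f 5 1 6
f 5 6 3
f 6 1 7
f 6 7 3
f 7 1 8
f 7 8 3
f 8 1 9
f 8 9 3
f 9 1 10
f 9 10 3
f 10 1 2
f 10 2 3
f 12 14 11
f 15 12 11
f 11 14 13
f 13 15 11
f 12 18 14
f 16 12 15
f 16 18 12
f 14 18 13
f 17 15 13
f 13 18 17
f 17 16 15
f 18 16 17
f 20 19 22
f 20 22 21
f 22 19 23
f 22 23 21
f 23 19 24
f 23 24 21
f 24 19 25
f 24 25 21
f 25 19 26
f 25 26 21
f 26 19 27
f 26 27 21
f 27 19 28
f 27 28 21
f 28 19 29
f 28 29 21
f 29 19 30
f 29 30 21
f 30 19 31
f 30 31 21
f 31 19 32
f 31 32 21
f 32 19 33
f 32 33 21
f 33 19 34
f 33 34 21
f 34 19 20
f 34 20 21
f 36 35 38
f 36 38 37
f 38 35 39
f 38 39 37
f 39 35 40
f 39 40 37
f 40 35 41
f 40 41 37
f 41 35 42
f 41 42 37
f 42 35 43
f 42 43 37
f 43 35 44
f 43 44 37
f 44 35 36
f 44 36 37
f 46 48 45
f 49 46 45
f 45 48 47
f 47 49 45
f 46 52 48
f 50 46 49
f 50 52 46
f 48 52 47
f 51 49 47
f 47 52 51
f 51 50 49
f 52 50 51



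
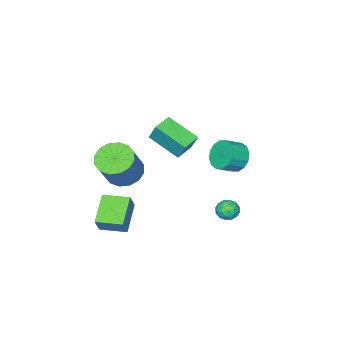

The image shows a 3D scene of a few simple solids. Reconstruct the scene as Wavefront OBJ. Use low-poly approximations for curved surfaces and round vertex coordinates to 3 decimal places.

v -3.88 0.223 -0.972
v -3.368 0.81 -1.549
v -2.407 0.525 -0.985
v -2.92 -0.063 -0.408
v -3.509 1.098 -1.163
v -2.548 0.813 -0.599
v -3.749 1.152 -0.725
v -2.789 0.866 -0.161
v -4.025 0.956 -0.354
v -3.064 0.671 0.21
v -4.262 0.564 -0.148
v -3.301 0.279 0.416
v -4.397 0.081 -0.163
v -3.436 -0.205 0.401
v -4.393 -0.365 -0.395
v -3.432 -0.65 0.169
v -4.252 -0.653 -0.781
v -3.291 -0.938 -0.217
v -4.011 -0.706 -1.219
v -3.051 -0.992 -0.655
v -3.736 -0.511 -1.59
v -2.775 -0.796 -1.026
v -3.499 -0.119 -1.796
v -2.538 -0.404 -1.232
v -3.364 0.365 -1.781
v -2.403 0.079 -1.217
v -1.018 2.729 -2.282
v -0.472 2.362 -2.466
v -1.668 2.058 -2.874
v -1.122 1.691 -3.058
v -1.339 1.678 -2.41
v -0.937 2.093 -2.044
v -1.203 2.327 -3.296
v -0.801 2.742 -2.93
v -0.586 2.114 -3.093
v -0.67 1.713 -2.545
v -1.47 2.707 -2.795
v -1.554 2.306 -2.247
v -0.688 2.605 -2.322
v -1.452 1.815 -3.018
v -1.58 1.808 -2.637
v -1.259 1.593 -2.745
v -0.962 2.446 -2.074
v -0.64 2.231 -2.183
v -1.15 1.829 -2.15
v -1.5 2.189 -3.157
v -1.178 1.974 -3.266
v -0.881 2.827 -2.595
v -0.56 2.612 -2.703
v -0.99 2.591 -3.19
v -0.434 2.243 -2.799
v -0.816 1.848 -3.146
v -0.863 2.222 -3.286
v -0.627 2.466 -3.071
v -0.483 2.007 -2.477
v -0.865 1.613 -2.825
v -0.993 1.605 -2.444
v -0.757 1.849 -2.229
v -0.55 1.861 -2.845
v -1.275 2.807 -2.515
v -1.657 2.413 -2.863
v -1.383 2.571 -3.111
v -1.147 2.815 -2.896
v -1.324 2.572 -2.194
v -1.706 2.177 -2.541
v -1.513 1.954 -2.269
v -1.277 2.198 -2.054
v -1.59 2.559 -2.495
v 3.79 -2.395 -4.097
v 2.424 -3.267 -3.143
v 3.009 -1.093 -4.024
v 1.644 -1.965 -3.07
v 4.356 -2.115 -3.03
v 2.991 -2.987 -2.076
v 3.576 -0.813 -2.957
v 2.21 -1.685 -2.003
v 0.237 -1.302 2.732
v 0.301 -0.744 3.815
v -0.13 0.445 1.853
v -0.066 1.004 2.935
v 1.346 -1.144 2.585
v 1.41 -0.585 3.667
v 0.979 0.604 1.705
v 1.043 1.162 2.788
v 1.539 -2.824 -0.816
v 2.481 -2.918 -1.376
v 3.563 -2.509 0.377
v 2.621 -2.416 0.936
v 2.34 -2.368 -1.417
v 3.422 -1.959 0.336
v 1.983 -1.94 -1.297
v 3.065 -1.532 0.456
v 1.508 -1.749 -1.048
v 2.59 -1.341 0.705
v 1.041 -1.847 -0.737
v 2.123 -1.438 1.016
v 0.708 -2.206 -0.447
v 1.79 -1.797 1.306
v 0.597 -2.731 -0.257
v 1.679 -2.322 1.496
v 0.738 -3.281 -0.216
v 1.82 -2.872 1.537
v 1.095 -3.708 -0.336
v 2.177 -3.3 1.417
v 1.57 -3.899 -0.585
v 2.652 -3.491 1.168
v 2.037 -3.802 -0.896
v 3.119 -3.393 0.857
v 2.37 -3.443 -1.186
v 3.452 -3.034 0.567
f 2 1 5
f 2 5 3
f 3 5 6
f 3 6 4
f 5 1 7
f 5 7 6
f 6 7 8
f 6 8 4
f 7 1 9
f 7 9 8
f 8 9 10
f 8 10 4
f 9 1 11
f 9 11 10
f 10 11 12
f 10 12 4
f 11 1 13
f 11 13 12
f 12 13 14
f 12 14 4
f 13 1 15
f 13 15 14
f 14 15 16
f 14 16 4
f 15 1 17
f 15 17 16
f 16 17 18
f 16 18 4
f 17 1 19
f 17 19 18
f 18 19 20
f 18 20 4
f 19 1 21
f 19 21 20
f 20 21 22
f 20 22 4
f 21 1 23
f 21 23 22
f 22 23 24
f 22 24 4
f 23 1 25
f 23 25 24
f 24 25 26
f 24 26 4
f 25 1 2
f 25 2 26
f 26 2 3
f 26 3 4
f 27 64 43
f 64 38 67
f 43 67 32
f 64 67 43
f 27 43 39
f 43 32 44
f 39 44 28
f 43 44 39
f 27 39 48
f 39 28 49
f 48 49 34
f 39 49 48
f 27 48 60
f 48 34 63
f 60 63 37
f 48 63 60
f 27 60 64
f 60 37 68
f 64 68 38
f 60 68 64
f 28 44 55
f 44 32 58
f 55 58 36
f 44 58 55
f 32 67 45
f 67 38 66
f 45 66 31
f 67 66 45
f 38 68 65
f 68 37 61
f 65 61 29
f 68 61 65
f 37 63 62
f 63 34 50
f 62 50 33
f 63 50 62
f 34 49 54
f 49 28 51
f 54 51 35
f 49 51 54
f 30 56 42
f 56 36 57
f 42 57 31
f 56 57 42
f 30 42 40
f 42 31 41
f 40 41 29
f 42 41 40
f 30 40 47
f 40 29 46
f 47 46 33
f 40 46 47
f 30 47 52
f 47 33 53
f 52 53 35
f 47 53 52
f 30 52 56
f 52 35 59
f 56 59 36
f 52 59 56
f 31 57 45
f 57 36 58
f 45 58 32
f 57 58 45
f 29 41 65
f 41 31 66
f 65 66 38
f 41 66 65
f 33 46 62
f 46 29 61
f 62 61 37
f 46 61 62
f 35 53 54
f 53 33 50
f 54 50 34
f 53 50 54
f 36 59 55
f 59 35 51
f 55 51 28
f 59 51 55
f 70 72 69
f 73 70 69
f 69 72 71
f 71 73 69
f 70 76 72
f 74 70 73
f 74 76 70
f 72 76 71
f 75 73 71
f 71 76 75
f 75 74 73
f 76 74 75
f 78 80 77
f 81 78 77
f 77 80 79
f 79 81 77
f 78 84 80
f 82 78 81
f 82 84 78
f 80 84 79
f 83 81 79
f 79 84 83
f 83 82 81
f 84 82 83
f 86 85 89
f 86 89 87
f 87 89 90
f 87 90 88
f 89 85 91
f 89 91 90
f 90 91 92
f 90 92 88
f 91 85 93
f 91 93 92
f 92 93 94
f 92 94 88
f 93 85 95
f 93 95 94
f 94 95 96
f 94 96 88
f 95 85 97
f 95 97 96
f 96 97 98
f 96 98 88
f 97 85 99
f 97 99 98
f 98 99 100
f 98 100 88
f 99 85 101
f 99 101 100
f 100 101 102
f 100 102 88
f 101 85 103
f 101 103 102
f 102 103 104
f 102 104 88
f 103 85 105
f 103 105 104
f 104 105 106
f 104 106 88
f 105 85 107
f 105 107 106
f 106 107 108
f 106 108 88
f 107 85 109
f 107 109 108
f 108 109 110
f 108 110 88
f 109 85 86
f 109 86 110
f 110 86 87
f 110 87 88



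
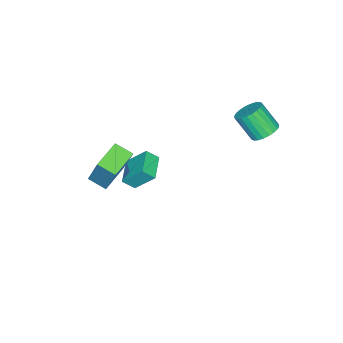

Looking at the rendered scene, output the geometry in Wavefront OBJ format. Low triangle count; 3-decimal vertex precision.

v 1.704 -3.264 0.652
v 2.161 -2.399 2.601
v 1.629 -2.291 0.238
v 2.086 -1.426 2.187
v 3.294 -3.294 0.293
v 3.751 -2.429 2.242
v 3.219 -2.321 -0.121
v 3.676 -1.456 1.828
v -2.061 -3.651 -3.473
v -2.283 -2.563 -2.279
v -0.666 -3.061 -3.752
v -0.888 -1.973 -2.558
v -1.712 -4.207 -2.902
v -1.934 -3.119 -1.708
v -0.317 -3.617 -3.181
v -0.539 -2.529 -1.987
v -2.391 3.412 2.542
v -2.042 2.841 2.104
v -2.019 1.877 3.381
v -2.369 2.448 3.818
v -1.793 2.993 2.215
v -1.77 2.029 3.491
v -1.636 3.21 2.375
v -1.613 2.245 3.652
v -1.593 3.457 2.561
v -1.57 2.493 3.838
v -1.672 3.697 2.744
v -1.649 2.733 4.021
v -1.86 3.894 2.896
v -1.837 2.93 4.173
v -2.13 4.018 2.994
v -2.107 3.053 4.271
v -2.439 4.049 3.024
v -2.416 3.085 4.3
v -2.741 3.983 2.979
v -2.718 3.019 4.256
v -2.99 3.831 2.869
v -2.967 2.867 4.145
v -3.147 3.615 2.708
v -3.124 2.65 3.985
v -3.19 3.367 2.522
v -3.167 2.403 3.799
v -3.111 3.127 2.339
v -3.088 2.163 3.616
v -2.923 2.93 2.187
v -2.9 1.966 3.464
v -2.653 2.807 2.089
v -2.63 1.842 3.366
v -2.344 2.775 2.06
v -2.321 1.811 3.336
f 2 4 1
f 5 2 1
f 1 4 3
f 3 5 1
f 2 8 4
f 6 2 5
f 6 8 2
f 4 8 3
f 7 5 3
f 3 8 7
f 7 6 5
f 8 6 7
f 10 12 9
f 13 10 9
f 9 12 11
f 11 13 9
f 10 16 12
f 14 10 13
f 14 16 10
f 12 16 11
f 15 13 11
f 11 16 15
f 15 14 13
f 16 14 15
f 18 17 21
f 18 21 19
f 19 21 22
f 19 22 20
f 21 17 23
f 21 23 22
f 22 23 24
f 22 24 20
f 23 17 25
f 23 25 24
f 24 25 26
f 24 26 20
f 25 17 27
f 25 27 26
f 26 27 28
f 26 28 20
f 27 17 29
f 27 29 28
f 28 29 30
f 28 30 20
f 29 17 31
f 29 31 30
f 30 31 32
f 30 32 20
f 31 17 33
f 31 33 32
f 32 33 34
f 32 34 20
f 33 17 35
f 33 35 34
f 34 35 36
f 34 36 20
f 35 17 37
f 35 37 36
f 36 37 38
f 36 38 20
f 37 17 39
f 37 39 38
f 38 39 40
f 38 40 20
f 39 17 41
f 39 41 40
f 40 41 42
f 40 42 20
f 41 17 43
f 41 43 42
f 42 43 44
f 42 44 20
f 43 17 45
f 43 45 44
f 44 45 46
f 44 46 20
f 45 17 47
f 45 47 46
f 46 47 48
f 46 48 20
f 47 17 49
f 47 49 48
f 48 49 50
f 48 50 20
f 49 17 18
f 49 18 50
f 50 18 19
f 50 19 20



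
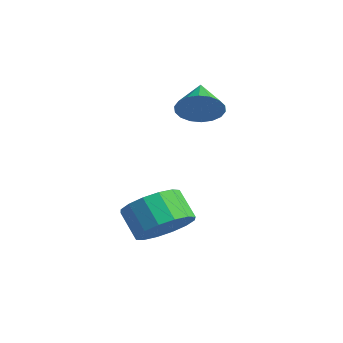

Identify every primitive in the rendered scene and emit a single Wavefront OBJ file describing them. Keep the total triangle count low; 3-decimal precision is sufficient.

v 4.122 -1.849 -3.076
v 4.769 -1.953 -2.445
v 4.025 -2.014 -1.692
v 3.378 -1.911 -2.324
v 4.701 -1.488 -2.474
v 3.957 -1.549 -1.722
v 4.478 -1.12 -2.665
v 3.734 -1.181 -1.913
v 4.159 -0.947 -2.966
v 3.415 -1.008 -2.214
v 3.831 -1.016 -3.296
v 3.087 -1.077 -2.544
v 3.58 -1.308 -3.568
v 2.836 -1.37 -2.816
v 3.475 -1.746 -3.708
v 2.731 -1.807 -2.955
v 3.543 -2.211 -3.678
v 2.799 -2.272 -2.926
v 3.766 -2.579 -3.487
v 3.022 -2.64 -2.735
v 4.085 -2.752 -3.186
v 3.341 -2.813 -2.434
v 4.413 -2.683 -2.856
v 3.669 -2.744 -2.104
v 4.664 -2.39 -2.584
v 3.92 -2.452 -1.832
v 2.116 0.473 0.309
v 2.54 0.542 0.911
v 1.224 1.047 0.871
v 2.609 0.815 0.741
v 2.58 1.021 0.486
v 2.46 1.118 0.195
v 2.271 1.087 -0.073
v 2.051 0.935 -0.265
v 1.844 0.691 -0.344
v 1.691 0.404 -0.293
v 1.622 0.13 -0.123
v 1.651 -0.075 0.132
v 1.772 -0.172 0.423
v 1.96 -0.142 0.691
v 2.18 0.011 0.883
v 2.387 0.255 0.962
f 2 1 5
f 2 5 3
f 3 5 6
f 3 6 4
f 5 1 7
f 5 7 6
f 6 7 8
f 6 8 4
f 7 1 9
f 7 9 8
f 8 9 10
f 8 10 4
f 9 1 11
f 9 11 10
f 10 11 12
f 10 12 4
f 11 1 13
f 11 13 12
f 12 13 14
f 12 14 4
f 13 1 15
f 13 15 14
f 14 15 16
f 14 16 4
f 15 1 17
f 15 17 16
f 16 17 18
f 16 18 4
f 17 1 19
f 17 19 18
f 18 19 20
f 18 20 4
f 19 1 21
f 19 21 20
f 20 21 22
f 20 22 4
f 21 1 23
f 21 23 22
f 22 23 24
f 22 24 4
f 23 1 25
f 23 25 24
f 24 25 26
f 24 26 4
f 25 1 2
f 25 2 26
f 26 2 3
f 26 3 4
f 28 27 30
f 28 30 29
f 30 27 31
f 30 31 29
f 31 27 32
f 31 32 29
f 32 27 33
f 32 33 29
f 33 27 34
f 33 34 29
f 34 27 35
f 34 35 29
f 35 27 36
f 35 36 29
f 36 27 37
f 36 37 29
f 37 27 38
f 37 38 29
f 38 27 39
f 38 39 29
f 39 27 40
f 39 40 29
f 40 27 41
f 40 41 29
f 41 27 42
f 41 42 29
f 42 27 28
f 42 28 29



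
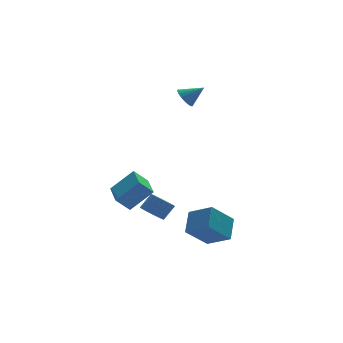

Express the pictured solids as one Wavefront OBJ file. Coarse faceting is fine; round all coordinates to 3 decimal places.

v 2.708 3.307 3.19
v 3.099 3.777 2.892
v 3.652 2.993 3.93
v 2.971 3.93 3.119
v 2.792 3.96 3.361
v 2.595 3.861 3.569
v 2.422 3.652 3.701
v 2.304 3.374 3.733
v 2.267 3.084 3.657
v 2.317 2.838 3.488
v 2.445 2.684 3.26
v 2.625 2.655 3.019
v 2.821 2.754 2.811
v 2.995 2.963 2.678
v 3.112 3.24 2.647
v 3.149 3.531 2.723
v 1.373 -3.709 -2.738
v 1.949 -2.667 -1.928
v 0.517 -2.686 -3.445
v 1.093 -1.644 -2.635
v 2.647 -3.476 -3.945
v 3.223 -2.434 -3.135
v 1.791 -2.453 -4.652
v 2.367 -1.411 -3.842
v -0.563 2.758 -4.339
v -1.325 2.866 -3.539
v -0.298 4.447 -4.314
v -1.06 4.555 -3.514
v 0.68 2.545 -3.126
v -0.082 2.653 -2.326
v 0.945 4.234 -3.101
v 0.183 4.342 -2.301
v -0.606 -0.859 -2.821
v -0.112 -1.265 -3.151
v 0.54 -1.107 -2.37
v 0.046 -0.701 -2.039
v -0.05 -0.993 -3.258
v 0.602 -0.834 -2.477
v -0.085 -0.697 -3.289
v 0.568 -0.539 -2.508
v -0.209 -0.429 -3.24
v 0.444 -0.271 -2.459
v -0.402 -0.236 -3.117
v 0.25 -0.078 -2.336
v -0.631 -0.15 -2.944
v 0.022 0.008 -2.163
v -0.855 -0.187 -2.749
v -0.202 -0.029 -1.968
v -1.036 -0.34 -2.566
v -0.384 -0.182 -1.785
v -1.143 -0.583 -2.428
v -0.491 -0.425 -1.647
v -1.157 -0.874 -2.357
v -0.505 -0.716 -1.576
v -1.076 -1.162 -2.367
v -0.424 -1.004 -1.586
v -0.914 -1.398 -2.455
v -0.261 -1.239 -1.674
v -0.698 -1.54 -2.606
v -0.046 -1.382 -1.825
v -0.467 -1.565 -2.794
v 0.186 -1.407 -2.013
v -0.259 -1.468 -2.987
v 0.393 -1.31 -2.206
f 2 1 4
f 2 4 3
f 4 1 5
f 4 5 3
f 5 1 6
f 5 6 3
f 6 1 7
f 6 7 3
f 7 1 8
f 7 8 3
f 8 1 9
f 8 9 3
f 9 1 10
f 9 10 3
f 10 1 11
f 10 11 3
f 11 1 12
f 11 12 3
f 12 1 13
f 12 13 3
f 13 1 14
f 13 14 3
f 14 1 15
f 14 15 3
f 15 1 16
f 15 16 3
f 16 1 2
f 16 2 3
f 18 20 17
f 21 18 17
f 17 20 19
f 19 21 17
f 18 24 20
f 22 18 21
f 22 24 18
f 20 24 19
f 23 21 19
f 19 24 23
f 23 22 21
f 24 22 23
f 26 28 25
f 29 26 25
f 25 28 27
f 27 29 25
f 26 32 28
f 30 26 29
f 30 32 26
f 28 32 27
f 31 29 27
f 27 32 31
f 31 30 29
f 32 30 31
f 34 33 37
f 34 37 35
f 35 37 38
f 35 38 36
f 37 33 39
f 37 39 38
f 38 39 40
f 38 40 36
f 39 33 41
f 39 41 40
f 40 41 42
f 40 42 36
f 41 33 43
f 41 43 42
f 42 43 44
f 42 44 36
f 43 33 45
f 43 45 44
f 44 45 46
f 44 46 36
f 45 33 47
f 45 47 46
f 46 47 48
f 46 48 36
f 47 33 49
f 47 49 48
f 48 49 50
f 48 50 36
f 49 33 51
f 49 51 50
f 50 51 52
f 50 52 36
f 51 33 53
f 51 53 52
f 52 53 54
f 52 54 36
f 53 33 55
f 53 55 54
f 54 55 56
f 54 56 36
f 55 33 57
f 55 57 56
f 56 57 58
f 56 58 36
f 57 33 59
f 57 59 58
f 58 59 60
f 58 60 36
f 59 33 61
f 59 61 60
f 60 61 62
f 60 62 36
f 61 33 63
f 61 63 62
f 62 63 64
f 62 64 36
f 63 33 34
f 63 34 64
f 64 34 35
f 64 35 36



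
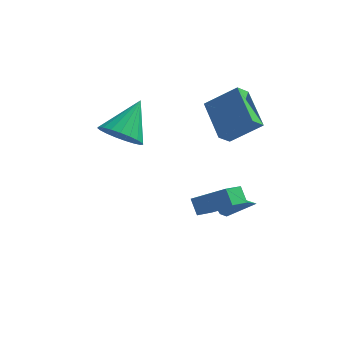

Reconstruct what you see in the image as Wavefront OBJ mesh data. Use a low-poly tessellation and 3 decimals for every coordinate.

v 0.648 -2.883 0.101
v 0.267 -2.422 0.72
v 1.041 -1.769 -0.487
v 0.66 -1.308 0.131
v 2.12 -2.912 1.029
v 1.739 -2.451 1.647
v 2.513 -1.798 0.44
v 2.132 -1.337 1.059
v 0.868 1.685 -2.664
v 1.239 2.041 -2.973
v 2.372 0.935 -1.716
v 1.117 2.23 -2.629
v 0.879 2.164 -2.302
v 0.635 1.874 -2.144
v 0.5 1.496 -2.229
v 0.537 1.206 -2.518
v 0.729 1.141 -2.874
v 0.986 1.33 -3.133
v 1.187 1.685 -3.171
v -3.616 0.74 1.785
v -2.696 0.208 2.031
v -3.104 2.26 3.155
v -2.563 0.473 1.688
v -2.612 0.783 1.362
v -2.835 1.087 1.108
v -3.192 1.33 0.972
v -3.623 1.471 0.976
v -4.052 1.485 1.12
v -4.406 1.371 1.379
v -4.624 1.148 1.708
v -4.667 0.854 2.051
v -4.528 0.54 2.347
v -4.232 0.261 2.546
v -3.829 0.064 2.614
v -3.389 -0.015 2.538
v -2.988 0.036 2.332
v 0.562 1.418 1.937
v -0.463 3.025 2.866
v 0.928 1.998 1.339
v -0.097 3.604 2.267
v 1.977 1.676 3.053
v 0.952 3.282 3.981
v 2.343 2.255 2.454
v 1.318 3.862 3.383
f 2 4 1
f 5 2 1
f 1 4 3
f 3 5 1
f 2 8 4
f 6 2 5
f 6 8 2
f 4 8 3
f 7 5 3
f 3 8 7
f 7 6 5
f 8 6 7
f 10 9 12
f 10 12 11
f 12 9 13
f 12 13 11
f 13 9 14
f 13 14 11
f 14 9 15
f 14 15 11
f 15 9 16
f 15 16 11
f 16 9 17
f 16 17 11
f 17 9 18
f 17 18 11
f 18 9 19
f 18 19 11
f 19 9 10
f 19 10 11
f 21 20 23
f 21 23 22
f 23 20 24
f 23 24 22
f 24 20 25
f 24 25 22
f 25 20 26
f 25 26 22
f 26 20 27
f 26 27 22
f 27 20 28
f 27 28 22
f 28 20 29
f 28 29 22
f 29 20 30
f 29 30 22
f 30 20 31
f 30 31 22
f 31 20 32
f 31 32 22
f 32 20 33
f 32 33 22
f 33 20 34
f 33 34 22
f 34 20 35
f 34 35 22
f 35 20 36
f 35 36 22
f 36 20 21
f 36 21 22
f 38 40 37
f 41 38 37
f 37 40 39
f 39 41 37
f 38 44 40
f 42 38 41
f 42 44 38
f 40 44 39
f 43 41 39
f 39 44 43
f 43 42 41
f 44 42 43



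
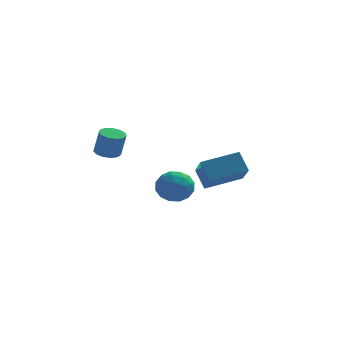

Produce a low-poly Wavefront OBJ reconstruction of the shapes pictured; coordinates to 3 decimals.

v -1.945 -2.223 3.296
v -1.486 -2.525 3.145
v -1.236 -2.7 4.254
v -1.695 -2.397 4.404
v -1.389 -2.22 3.171
v -1.139 -2.395 4.28
v -1.468 -1.916 3.236
v -1.218 -2.091 4.345
v -1.699 -1.709 3.321
v -1.449 -1.884 4.43
v -2.008 -1.665 3.397
v -1.758 -1.84 4.506
v -2.297 -1.799 3.441
v -2.047 -1.973 4.55
v -2.474 -2.066 3.439
v -2.224 -2.241 4.548
v -2.483 -2.384 3.391
v -2.233 -2.558 4.5
v -2.322 -2.65 3.313
v -2.072 -2.825 4.422
v -2.041 -2.781 3.229
v -1.791 -2.955 4.338
v -1.729 -2.734 3.166
v -1.479 -2.909 4.275
v -0.295 3.544 -0.023
v 0.456 4.045 -0.228
v 0.184 2.455 -0.932
v 0.935 2.956 -1.137
v 0.834 2.598 -0.29
v 0.538 3.271 0.272
v 0.102 3.229 -1.432
v -0.194 3.902 -0.87
v 0.701 3.85 -1.099
v 1.154 3.46 -0.392
v -0.514 3.04 -0.768
v -0.061 2.65 -0.061
v 0.039 3.89 -0.046
v 0.601 2.61 -1.114
v 0.542 2.399 -0.616
v 0.983 2.693 -0.737
v 0.087 3.435 0.248
v 0.528 3.729 0.128
v 0.751 2.879 0.092
v 0.112 2.771 -1.288
v 0.553 3.065 -1.408
v -0.343 3.807 -0.423
v 0.098 4.101 -0.544
v -0.111 3.621 -1.252
v 0.624 4.07 -0.678
v 0.905 3.43 -1.212
v 0.416 3.591 -1.386
v 0.242 3.986 -1.056
v 0.89 3.84 -0.263
v 1.171 3.2 -0.797
v 1.112 2.99 -0.299
v 0.939 3.385 0.031
v 1.034 3.726 -0.775
v -0.531 3.3 -0.363
v -0.25 2.66 -0.897
v -0.299 3.115 -1.191
v -0.472 3.51 -0.861
v -0.265 3.07 0.052
v 0.016 2.43 -0.482
v 0.398 2.514 -0.104
v 0.224 2.909 0.226
v -0.394 2.774 -0.385
v 1.366 1.236 1.148
v 1.688 -0.226 2.148
v 2.945 1.866 1.561
v 3.268 0.405 2.561
v 1.792 0.735 0.279
v 2.115 -0.726 1.279
v 3.372 1.366 0.692
v 3.694 -0.096 1.692
f 2 1 5
f 2 5 3
f 3 5 6
f 3 6 4
f 5 1 7
f 5 7 6
f 6 7 8
f 6 8 4
f 7 1 9
f 7 9 8
f 8 9 10
f 8 10 4
f 9 1 11
f 9 11 10
f 10 11 12
f 10 12 4
f 11 1 13
f 11 13 12
f 12 13 14
f 12 14 4
f 13 1 15
f 13 15 14
f 14 15 16
f 14 16 4
f 15 1 17
f 15 17 16
f 16 17 18
f 16 18 4
f 17 1 19
f 17 19 18
f 18 19 20
f 18 20 4
f 19 1 21
f 19 21 20
f 20 21 22
f 20 22 4
f 21 1 23
f 21 23 22
f 22 23 24
f 22 24 4
f 23 1 2
f 23 2 24
f 24 2 3
f 24 3 4
f 25 62 41
f 62 36 65
f 41 65 30
f 62 65 41
f 25 41 37
f 41 30 42
f 37 42 26
f 41 42 37
f 25 37 46
f 37 26 47
f 46 47 32
f 37 47 46
f 25 46 58
f 46 32 61
f 58 61 35
f 46 61 58
f 25 58 62
f 58 35 66
f 62 66 36
f 58 66 62
f 26 42 53
f 42 30 56
f 53 56 34
f 42 56 53
f 30 65 43
f 65 36 64
f 43 64 29
f 65 64 43
f 36 66 63
f 66 35 59
f 63 59 27
f 66 59 63
f 35 61 60
f 61 32 48
f 60 48 31
f 61 48 60
f 32 47 52
f 47 26 49
f 52 49 33
f 47 49 52
f 28 54 40
f 54 34 55
f 40 55 29
f 54 55 40
f 28 40 38
f 40 29 39
f 38 39 27
f 40 39 38
f 28 38 45
f 38 27 44
f 45 44 31
f 38 44 45
f 28 45 50
f 45 31 51
f 50 51 33
f 45 51 50
f 28 50 54
f 50 33 57
f 54 57 34
f 50 57 54
f 29 55 43
f 55 34 56
f 43 56 30
f 55 56 43
f 27 39 63
f 39 29 64
f 63 64 36
f 39 64 63
f 31 44 60
f 44 27 59
f 60 59 35
f 44 59 60
f 33 51 52
f 51 31 48
f 52 48 32
f 51 48 52
f 34 57 53
f 57 33 49
f 53 49 26
f 57 49 53
f 68 70 67
f 71 68 67
f 67 70 69
f 69 71 67
f 68 74 70
f 72 68 71
f 72 74 68
f 70 74 69
f 73 71 69
f 69 74 73
f 73 72 71
f 74 72 73



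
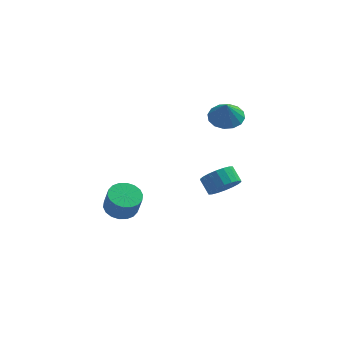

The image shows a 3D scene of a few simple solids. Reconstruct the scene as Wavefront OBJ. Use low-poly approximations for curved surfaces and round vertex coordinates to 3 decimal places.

v 2.628 -0.249 -2.251
v 3.533 -0.152 -1.768
v 3.117 0.626 -1.146
v 2.212 0.529 -1.629
v 3.57 0.145 -2.115
v 3.154 0.924 -1.493
v 3.42 0.364 -2.489
v 3.004 1.143 -1.867
v 3.114 0.462 -2.816
v 2.698 1.24 -2.194
v 2.711 0.419 -3.031
v 2.296 1.197 -2.408
v 2.292 0.243 -3.091
v 1.876 1.022 -2.469
v 1.94 -0.03 -2.985
v 1.524 0.749 -2.363
v 1.723 -0.346 -2.734
v 1.307 0.432 -2.112
v 1.686 -0.644 -2.387
v 1.27 0.135 -1.765
v 1.836 -0.863 -2.013
v 1.42 -0.084 -1.391
v 2.142 -0.96 -1.686
v 1.726 -0.182 -1.064
v 2.544 -0.917 -1.472
v 2.129 -0.139 -0.849
v 2.964 -0.742 -1.411
v 2.548 0.037 -0.789
v 3.316 -0.469 -1.517
v 2.9 0.31 -0.895
v 2.949 3.436 1.03
v 3.744 2.745 0.839
v 2.911 3.044 2.29
v 3.995 3.215 0.993
v 3.966 3.743 1.156
v 3.664 4.189 1.285
v 3.171 4.433 1.346
v 2.618 4.41 1.323
v 2.154 4.126 1.22
v 1.903 3.657 1.067
v 1.932 3.128 0.904
v 2.233 2.682 0.775
v 2.727 2.438 0.714
v 3.28 2.461 0.737
v -3.226 -3.53 -0.924
v -2.286 -3.398 -1.07
v -2.035 -3.758 0.217
v -2.974 -3.89 0.364
v -2.417 -3.013 -0.937
v -2.166 -3.373 0.35
v -2.708 -2.731 -0.801
v -2.456 -3.091 0.486
v -3.101 -2.607 -0.69
v -2.85 -2.967 0.597
v -3.519 -2.666 -0.625
v -3.268 -3.026 0.662
v -3.879 -2.896 -0.619
v -3.628 -3.256 0.668
v -4.11 -3.252 -0.673
v -3.858 -3.612 0.614
v -4.165 -3.662 -0.777
v -3.914 -4.022 0.51
v -4.034 -4.047 -0.91
v -3.783 -4.407 0.377
v -3.744 -4.329 -1.046
v -3.492 -4.689 0.241
v -3.35 -4.453 -1.157
v -3.099 -4.813 0.13
v -2.932 -4.394 -1.222
v -2.681 -4.754 0.065
v -2.572 -4.164 -1.228
v -2.321 -4.524 0.059
v -2.342 -3.808 -1.174
v -2.09 -4.168 0.113
f 2 1 5
f 2 5 3
f 3 5 6
f 3 6 4
f 5 1 7
f 5 7 6
f 6 7 8
f 6 8 4
f 7 1 9
f 7 9 8
f 8 9 10
f 8 10 4
f 9 1 11
f 9 11 10
f 10 11 12
f 10 12 4
f 11 1 13
f 11 13 12
f 12 13 14
f 12 14 4
f 13 1 15
f 13 15 14
f 14 15 16
f 14 16 4
f 15 1 17
f 15 17 16
f 16 17 18
f 16 18 4
f 17 1 19
f 17 19 18
f 18 19 20
f 18 20 4
f 19 1 21
f 19 21 20
f 20 21 22
f 20 22 4
f 21 1 23
f 21 23 22
f 22 23 24
f 22 24 4
f 23 1 25
f 23 25 24
f 24 25 26
f 24 26 4
f 25 1 27
f 25 27 26
f 26 27 28
f 26 28 4
f 27 1 29
f 27 29 28
f 28 29 30
f 28 30 4
f 29 1 2
f 29 2 30
f 30 2 3
f 30 3 4
f 32 31 34
f 32 34 33
f 34 31 35
f 34 35 33
f 35 31 36
f 35 36 33
f 36 31 37
f 36 37 33
f 37 31 38
f 37 38 33
f 38 31 39
f 38 39 33
f 39 31 40
f 39 40 33
f 40 31 41
f 40 41 33
f 41 31 42
f 41 42 33
f 42 31 43
f 42 43 33
f 43 31 44
f 43 44 33
f 44 31 32
f 44 32 33
f 46 45 49
f 46 49 47
f 47 49 50
f 47 50 48
f 49 45 51
f 49 51 50
f 50 51 52
f 50 52 48
f 51 45 53
f 51 53 52
f 52 53 54
f 52 54 48
f 53 45 55
f 53 55 54
f 54 55 56
f 54 56 48
f 55 45 57
f 55 57 56
f 56 57 58
f 56 58 48
f 57 45 59
f 57 59 58
f 58 59 60
f 58 60 48
f 59 45 61
f 59 61 60
f 60 61 62
f 60 62 48
f 61 45 63
f 61 63 62
f 62 63 64
f 62 64 48
f 63 45 65
f 63 65 64
f 64 65 66
f 64 66 48
f 65 45 67
f 65 67 66
f 66 67 68
f 66 68 48
f 67 45 69
f 67 69 68
f 68 69 70
f 68 70 48
f 69 45 71
f 69 71 70
f 70 71 72
f 70 72 48
f 71 45 73
f 71 73 72
f 72 73 74
f 72 74 48
f 73 45 46
f 73 46 74
f 74 46 47
f 74 47 48



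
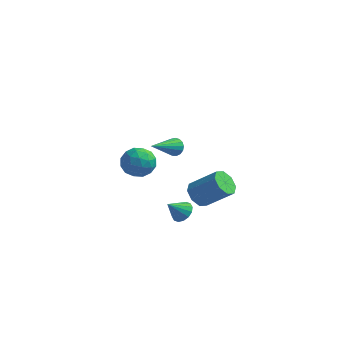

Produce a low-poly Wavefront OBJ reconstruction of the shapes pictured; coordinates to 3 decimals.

v 3.12 -3.372 1.047
v 3.53 -2.818 0.469
v 5.091 -2.593 1.795
v 4.68 -3.148 2.373
v 3.113 -2.484 0.904
v 4.674 -2.259 2.23
v 2.7 -2.67 1.423
v 4.261 -2.446 2.748
v 2.532 -3.268 1.721
v 4.093 -3.043 3.047
v 2.709 -3.927 1.625
v 4.27 -3.702 2.951
v 3.126 -4.261 1.19
v 4.687 -4.036 2.516
v 3.539 -4.074 0.672
v 5.1 -3.85 1.997
v 3.707 -3.477 0.373
v 5.268 -3.252 1.699
v -4.269 3.039 -2.347
v -3.16 3.338 -2.608
v -3.64 1.982 -0.892
v -2.531 2.281 -1.153
v -3.273 3.088 -0.723
v -3.662 3.741 -1.622
v -3.138 1.579 -1.878
v -3.527 2.232 -2.777
v -2.461 2.436 -2.319
v -2.545 3.369 -1.605
v -4.255 1.951 -1.895
v -4.339 2.884 -1.181
v -3.77 3.281 -2.605
v -3.03 2.039 -0.895
v -3.466 2.513 -0.642
v -2.815 2.689 -0.795
v -4.065 3.518 -2.026
v -3.413 3.694 -2.18
v -3.48 3.547 -1.071
v -3.387 1.626 -1.32
v -2.735 1.802 -1.474
v -3.985 2.631 -2.705
v -3.334 2.807 -2.858
v -3.32 1.773 -2.429
v -2.707 2.927 -2.589
v -2.338 2.306 -1.733
v -2.694 1.893 -2.159
v -2.923 2.277 -2.688
v -2.757 3.475 -2.169
v -2.387 2.854 -1.314
v -2.823 3.328 -1.061
v -3.052 3.712 -1.59
v -2.346 2.945 -1.999
v -4.413 2.466 -2.186
v -4.043 1.845 -1.331
v -3.748 1.608 -1.91
v -3.977 1.992 -2.439
v -4.462 3.014 -1.767
v -4.093 2.393 -0.911
v -3.877 3.043 -0.812
v -4.106 3.427 -1.341
v -4.454 2.375 -1.501
v 0.858 -1.442 3.245
v 1.438 -1.508 3.507
v 0.202 -3.258 4.235
v 1.283 -1.341 3.712
v 1.032 -1.197 3.81
v 0.74 -1.109 3.778
v 0.475 -1.097 3.625
v 0.298 -1.164 3.384
v 0.249 -1.295 3.111
v 0.34 -1.46 2.869
v 0.549 -1.62 2.713
v 0.829 -1.74 2.679
v 1.115 -1.791 2.775
v 1.343 -1.763 2.978
v 1.459 -1.66 3.242
v 1.458 -1.755 -1.968
v 2.141 -1.935 -1.66
v 0.842 -2.465 -1.012
v 2.032 -1.597 -1.479
v 1.77 -1.301 -1.429
v 1.423 -1.127 -1.524
v 1.087 -1.122 -1.737
v 0.85 -1.286 -2.012
v 0.776 -1.576 -2.275
v 0.885 -1.914 -2.456
v 1.147 -2.21 -2.506
v 1.493 -2.384 -2.411
v 1.83 -2.389 -2.198
v 2.067 -2.225 -1.923
f 2 1 5
f 2 5 3
f 3 5 6
f 3 6 4
f 5 1 7
f 5 7 6
f 6 7 8
f 6 8 4
f 7 1 9
f 7 9 8
f 8 9 10
f 8 10 4
f 9 1 11
f 9 11 10
f 10 11 12
f 10 12 4
f 11 1 13
f 11 13 12
f 12 13 14
f 12 14 4
f 13 1 15
f 13 15 14
f 14 15 16
f 14 16 4
f 15 1 17
f 15 17 16
f 16 17 18
f 16 18 4
f 17 1 2
f 17 2 18
f 18 2 3
f 18 3 4
f 19 56 35
f 56 30 59
f 35 59 24
f 56 59 35
f 19 35 31
f 35 24 36
f 31 36 20
f 35 36 31
f 19 31 40
f 31 20 41
f 40 41 26
f 31 41 40
f 19 40 52
f 40 26 55
f 52 55 29
f 40 55 52
f 19 52 56
f 52 29 60
f 56 60 30
f 52 60 56
f 20 36 47
f 36 24 50
f 47 50 28
f 36 50 47
f 24 59 37
f 59 30 58
f 37 58 23
f 59 58 37
f 30 60 57
f 60 29 53
f 57 53 21
f 60 53 57
f 29 55 54
f 55 26 42
f 54 42 25
f 55 42 54
f 26 41 46
f 41 20 43
f 46 43 27
f 41 43 46
f 22 48 34
f 48 28 49
f 34 49 23
f 48 49 34
f 22 34 32
f 34 23 33
f 32 33 21
f 34 33 32
f 22 32 39
f 32 21 38
f 39 38 25
f 32 38 39
f 22 39 44
f 39 25 45
f 44 45 27
f 39 45 44
f 22 44 48
f 44 27 51
f 48 51 28
f 44 51 48
f 23 49 37
f 49 28 50
f 37 50 24
f 49 50 37
f 21 33 57
f 33 23 58
f 57 58 30
f 33 58 57
f 25 38 54
f 38 21 53
f 54 53 29
f 38 53 54
f 27 45 46
f 45 25 42
f 46 42 26
f 45 42 46
f 28 51 47
f 51 27 43
f 47 43 20
f 51 43 47
f 62 61 64
f 62 64 63
f 64 61 65
f 64 65 63
f 65 61 66
f 65 66 63
f 66 61 67
f 66 67 63
f 67 61 68
f 67 68 63
f 68 61 69
f 68 69 63
f 69 61 70
f 69 70 63
f 70 61 71
f 70 71 63
f 71 61 72
f 71 72 63
f 72 61 73
f 72 73 63
f 73 61 74
f 73 74 63
f 74 61 75
f 74 75 63
f 75 61 62
f 75 62 63
f 77 76 79
f 77 79 78
f 79 76 80
f 79 80 78
f 80 76 81
f 80 81 78
f 81 76 82
f 81 82 78
f 82 76 83
f 82 83 78
f 83 76 84
f 83 84 78
f 84 76 85
f 84 85 78
f 85 76 86
f 85 86 78
f 86 76 87
f 86 87 78
f 87 76 88
f 87 88 78
f 88 76 89
f 88 89 78
f 89 76 77
f 89 77 78

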